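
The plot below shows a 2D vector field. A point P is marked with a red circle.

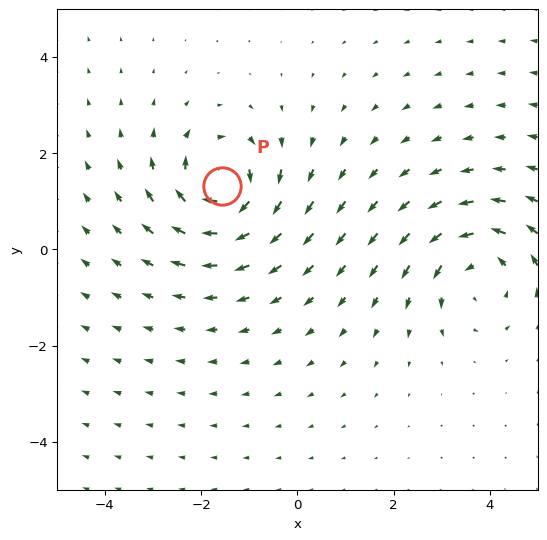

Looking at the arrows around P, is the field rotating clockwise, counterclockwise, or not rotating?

clockwise

Near P at (-1.6, 1.3) the arrows circulate clockwise. The curl (z-component) there is about -6; negative curl means clockwise rotation.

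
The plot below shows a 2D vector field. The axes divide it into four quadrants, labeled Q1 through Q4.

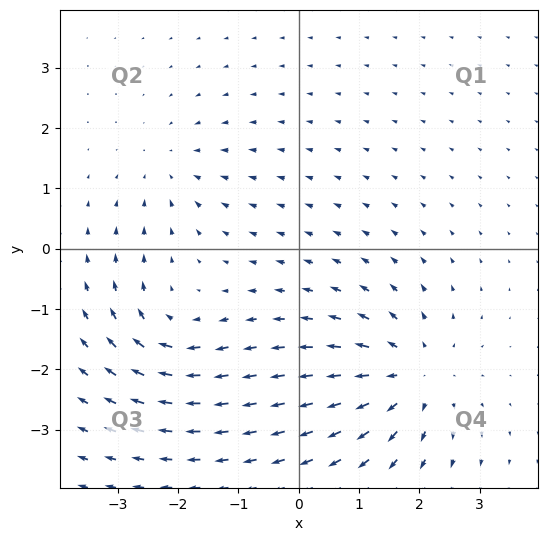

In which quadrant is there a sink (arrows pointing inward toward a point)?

Q2

The sink sits at approximately (-2.1, 1.3), which lies in quadrant Q2. The divergence there is about -3, negative as expected for a sink.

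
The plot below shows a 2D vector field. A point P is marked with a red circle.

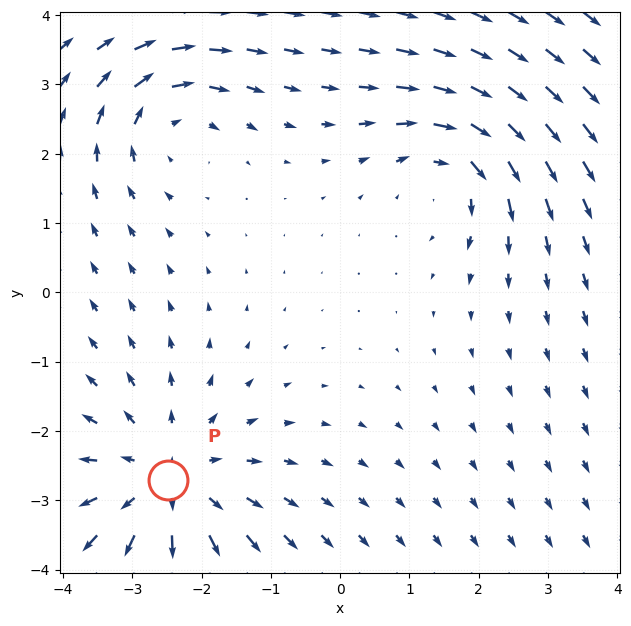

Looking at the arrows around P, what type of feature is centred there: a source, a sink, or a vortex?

At P (-2.5, -2.7) the arrows spread outward. Divergence about +3, curl ≈0 — positive divergence with near-zero curl is a source.

source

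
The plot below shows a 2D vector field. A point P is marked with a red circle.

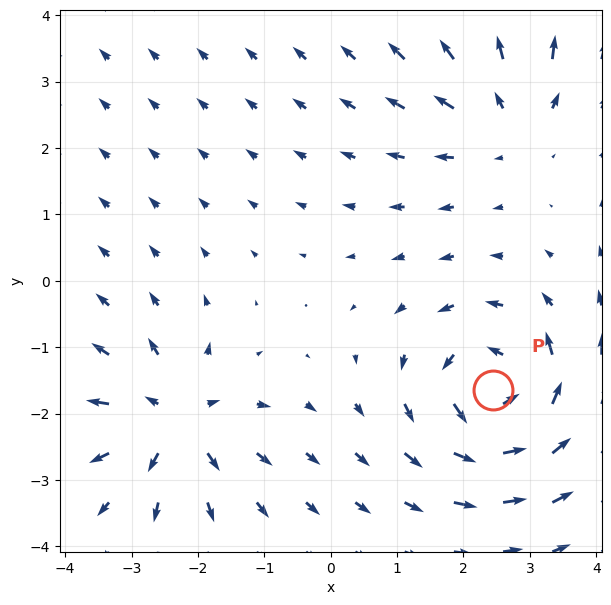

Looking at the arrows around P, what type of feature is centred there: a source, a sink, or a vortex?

At P (2.5, -1.6) the arrows circulate counterclockwise. Divergence ≈0, curl about +5 — near-zero divergence with nonzero curl is a vortex.

vortex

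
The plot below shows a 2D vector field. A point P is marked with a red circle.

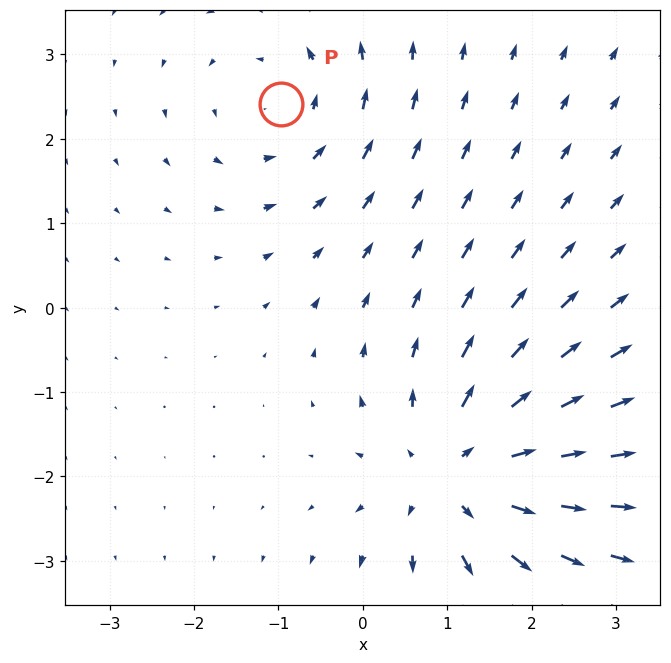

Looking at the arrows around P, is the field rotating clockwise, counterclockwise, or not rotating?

Near P at (-1.0, 2.4) the arrows circulate counterclockwise. The curl (z-component) there is about +2; positive curl means counterclockwise rotation.

counterclockwise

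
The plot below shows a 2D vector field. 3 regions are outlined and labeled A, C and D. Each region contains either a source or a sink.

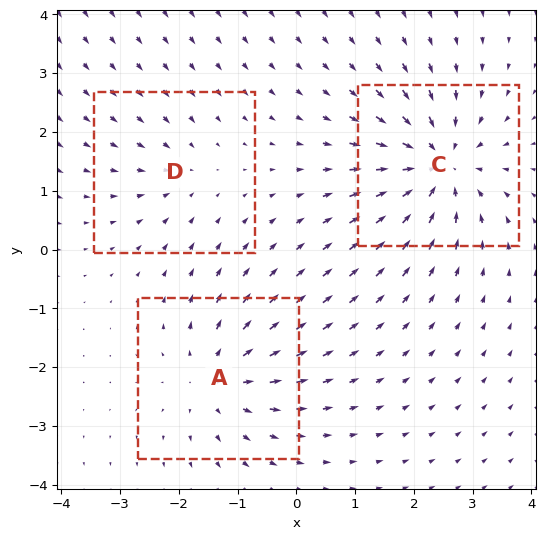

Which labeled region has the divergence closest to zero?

D

Divergence at each region's feature centre — A: about +4, C: about -5, D: about -2. Region D is closest to zero.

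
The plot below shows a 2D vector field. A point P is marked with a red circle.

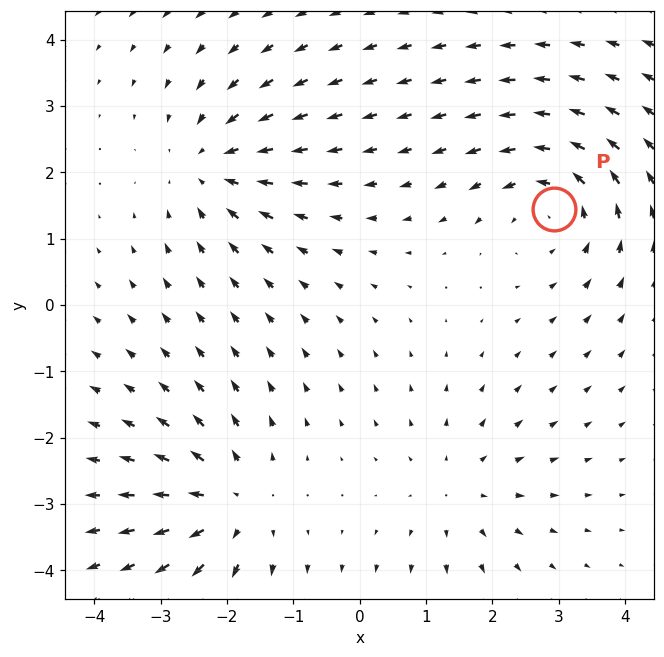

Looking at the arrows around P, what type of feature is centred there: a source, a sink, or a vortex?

vortex

At P (2.9, 1.5) the arrows circulate counterclockwise. Divergence ≈0, curl about +4 — near-zero divergence with nonzero curl is a vortex.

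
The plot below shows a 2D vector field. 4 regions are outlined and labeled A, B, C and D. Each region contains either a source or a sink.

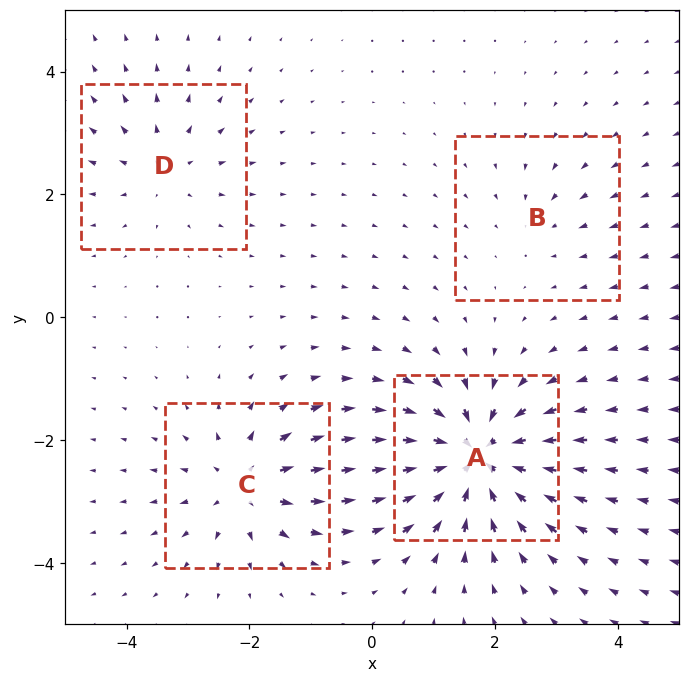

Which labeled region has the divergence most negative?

Divergence at each region's feature centre — A: about -9, B: about -2, C: about +6, D: about +4. Region A is most negative.

A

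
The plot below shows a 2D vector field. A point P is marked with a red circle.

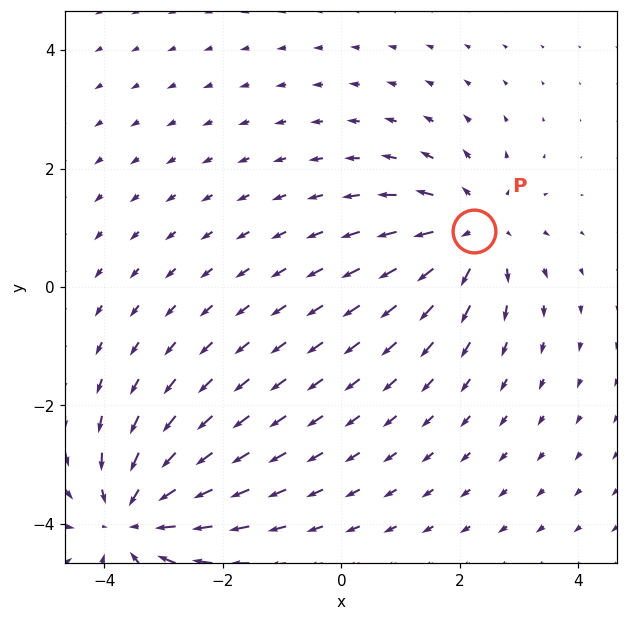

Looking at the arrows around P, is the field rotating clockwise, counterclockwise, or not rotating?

not rotating

Near P at (2.2, 0.9) the arrows show no circulation. The curl there is ≈0.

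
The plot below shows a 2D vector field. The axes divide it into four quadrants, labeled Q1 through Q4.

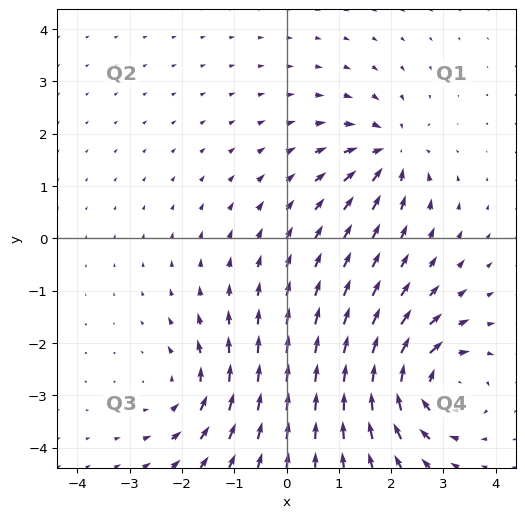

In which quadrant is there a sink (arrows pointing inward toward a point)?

Q1

The sink sits at approximately (2.0, 1.6), which lies in quadrant Q1. The divergence there is about -5, negative as expected for a sink.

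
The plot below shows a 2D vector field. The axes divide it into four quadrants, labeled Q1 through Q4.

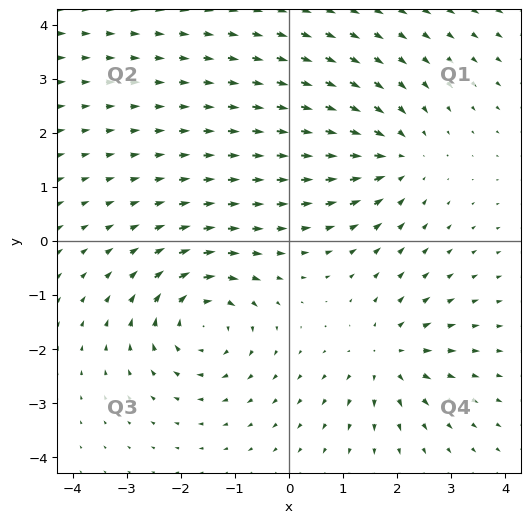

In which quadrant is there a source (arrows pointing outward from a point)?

The source sits at approximately (1.8, -2.1), which lies in quadrant Q4. The divergence there is about +4, positive as expected for a source.

Q4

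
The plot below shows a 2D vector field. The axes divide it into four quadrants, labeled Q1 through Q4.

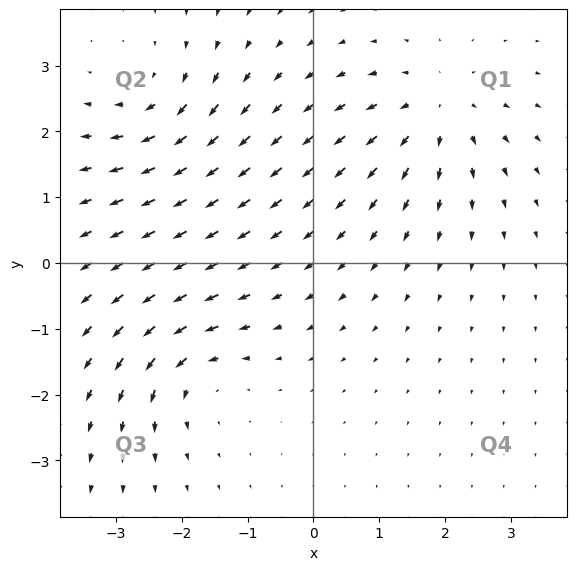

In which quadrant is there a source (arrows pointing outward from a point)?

The source sits at approximately (1.9, 2.3), which lies in quadrant Q1. The divergence there is about +4, positive as expected for a source.

Q1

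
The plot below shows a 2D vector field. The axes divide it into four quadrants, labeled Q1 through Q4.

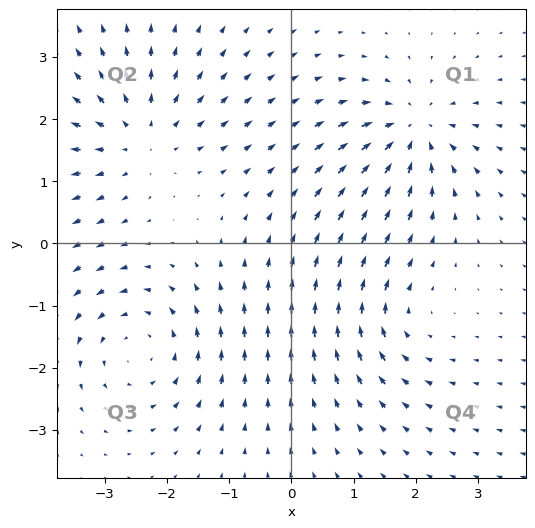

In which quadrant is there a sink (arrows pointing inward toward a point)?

The sink sits at approximately (2.0, 1.8), which lies in quadrant Q1. The divergence there is about -5, negative as expected for a sink.

Q1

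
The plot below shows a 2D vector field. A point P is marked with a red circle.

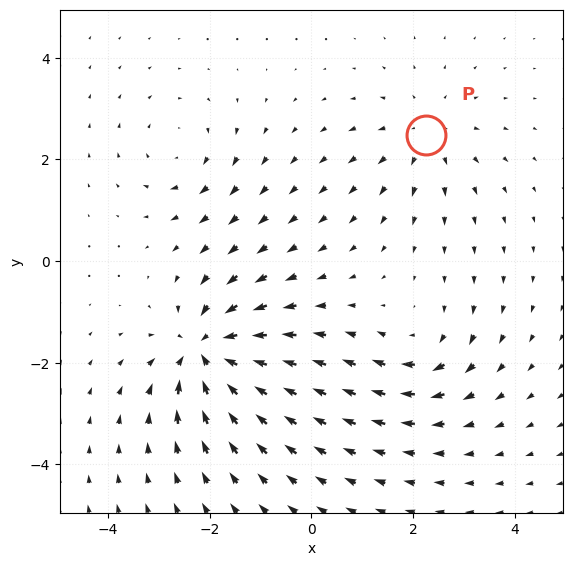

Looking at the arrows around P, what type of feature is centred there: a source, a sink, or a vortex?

source

At P (2.3, 2.5) the arrows spread outward. Divergence about +3, curl ≈0 — positive divergence with near-zero curl is a source.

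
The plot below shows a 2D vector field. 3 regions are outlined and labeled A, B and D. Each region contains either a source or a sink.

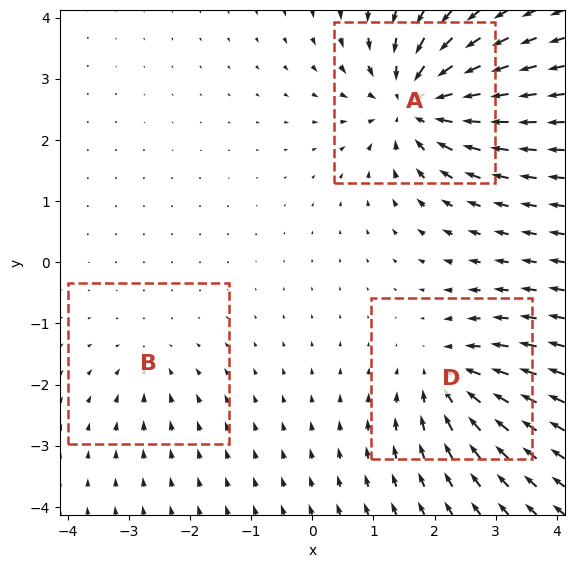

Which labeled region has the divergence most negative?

Divergence at each region's feature centre — A: about -6, B: about -2, D: about -4. Region A is most negative.

A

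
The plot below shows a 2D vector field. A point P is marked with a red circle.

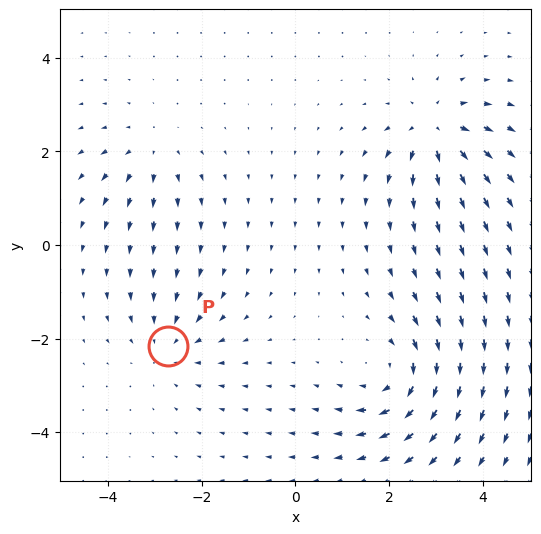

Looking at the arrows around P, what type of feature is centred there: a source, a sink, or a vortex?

sink

At P (-2.7, -2.1) the arrows converge inward. Divergence about -3, curl ≈0 — negative divergence with near-zero curl is a sink.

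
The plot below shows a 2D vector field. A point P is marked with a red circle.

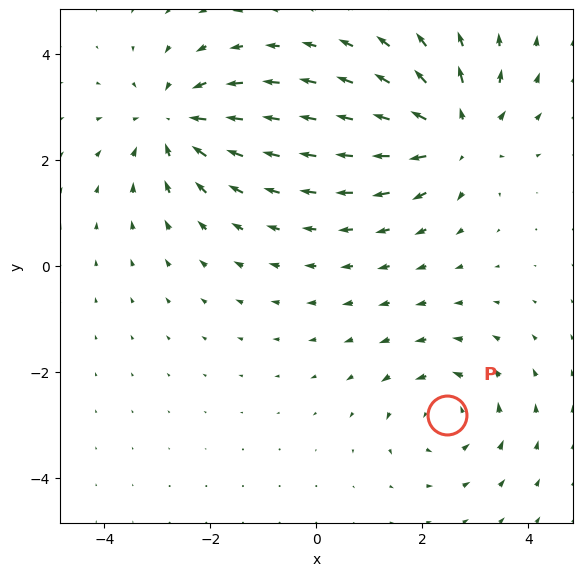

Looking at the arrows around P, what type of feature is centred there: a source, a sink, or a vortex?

vortex

At P (2.5, -2.8) the arrows circulate counterclockwise. Divergence ≈0, curl about +4 — near-zero divergence with nonzero curl is a vortex.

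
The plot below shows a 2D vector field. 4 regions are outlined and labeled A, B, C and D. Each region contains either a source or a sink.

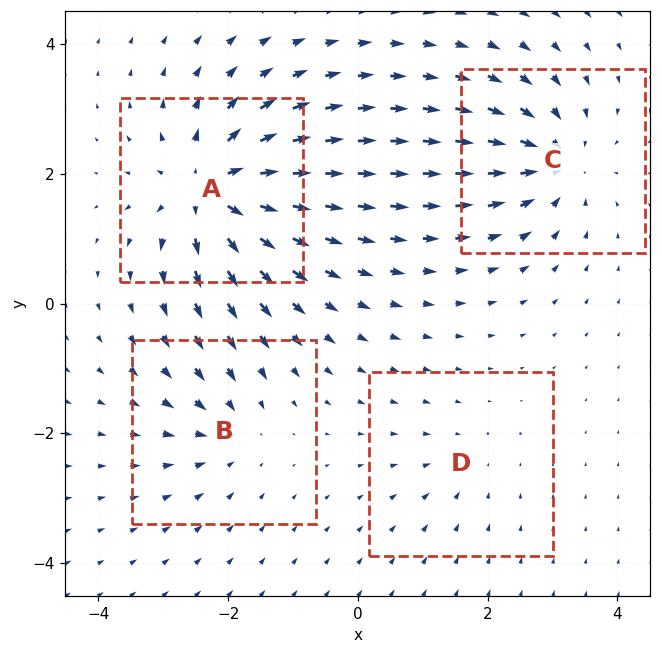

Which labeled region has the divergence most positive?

A

Divergence at each region's feature centre — A: about +8, B: about -4, C: about -6, D: about -2. Region A is most positive.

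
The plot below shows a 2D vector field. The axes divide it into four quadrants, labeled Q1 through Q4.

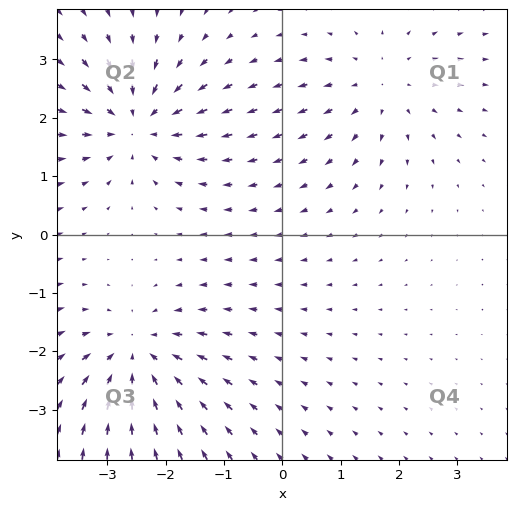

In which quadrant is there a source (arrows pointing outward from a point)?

Q1

The source sits at approximately (1.7, 2.6), which lies in quadrant Q1. The divergence there is about +2, positive as expected for a source.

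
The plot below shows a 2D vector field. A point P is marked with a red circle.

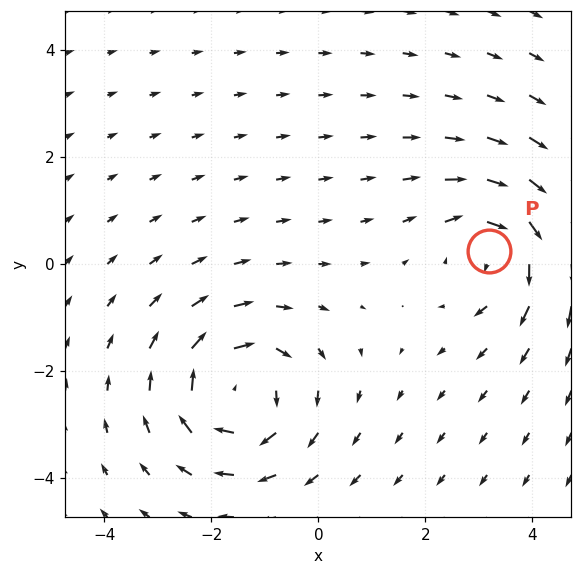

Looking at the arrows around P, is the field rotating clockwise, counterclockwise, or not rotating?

clockwise

Near P at (3.2, 0.2) the arrows circulate clockwise. The curl (z-component) there is about -5; negative curl means clockwise rotation.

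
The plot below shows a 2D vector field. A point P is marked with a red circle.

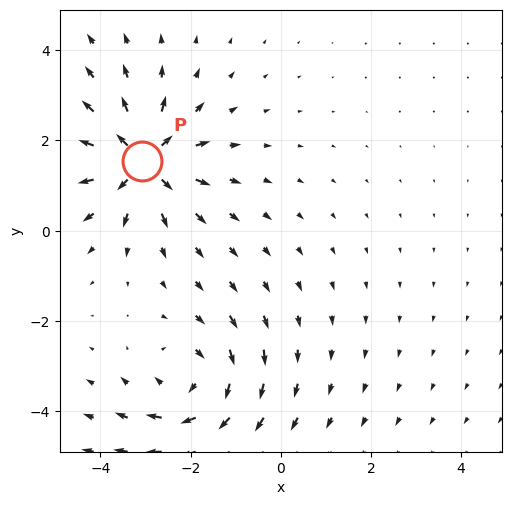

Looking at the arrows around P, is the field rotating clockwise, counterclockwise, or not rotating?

not rotating

Near P at (-3.1, 1.5) the arrows show no circulation. The curl there is ≈0.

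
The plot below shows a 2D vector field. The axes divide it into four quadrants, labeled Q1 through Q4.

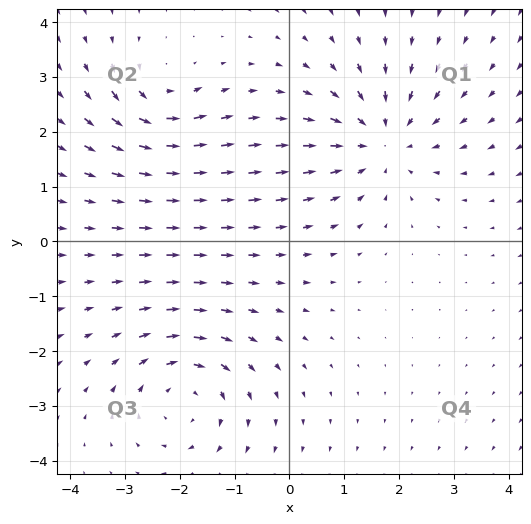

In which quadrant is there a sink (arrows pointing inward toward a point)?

The sink sits at approximately (1.7, 1.8), which lies in quadrant Q1. The divergence there is about -4, negative as expected for a sink.

Q1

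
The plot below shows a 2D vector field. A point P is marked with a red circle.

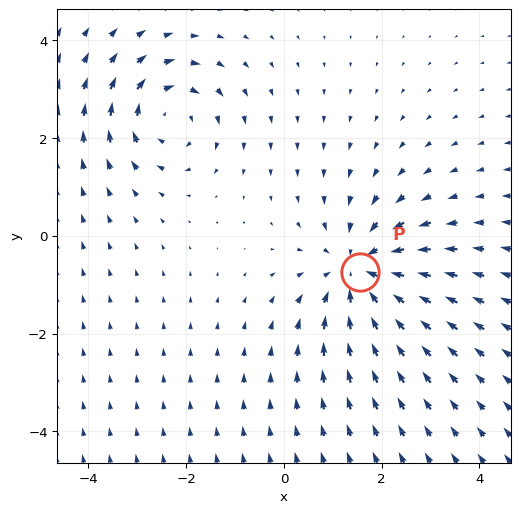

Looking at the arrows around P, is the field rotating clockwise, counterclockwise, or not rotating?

Near P at (1.6, -0.7) the arrows show no circulation. The curl there is ≈0.

not rotating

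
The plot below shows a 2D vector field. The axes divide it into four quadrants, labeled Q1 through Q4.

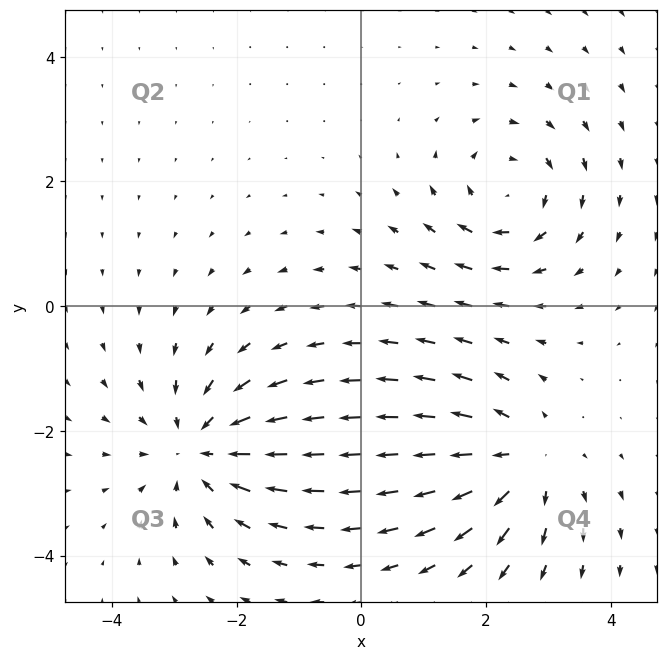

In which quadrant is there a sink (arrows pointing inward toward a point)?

The sink sits at approximately (-2.6, -2.3), which lies in quadrant Q3. The divergence there is about -4, negative as expected for a sink.

Q3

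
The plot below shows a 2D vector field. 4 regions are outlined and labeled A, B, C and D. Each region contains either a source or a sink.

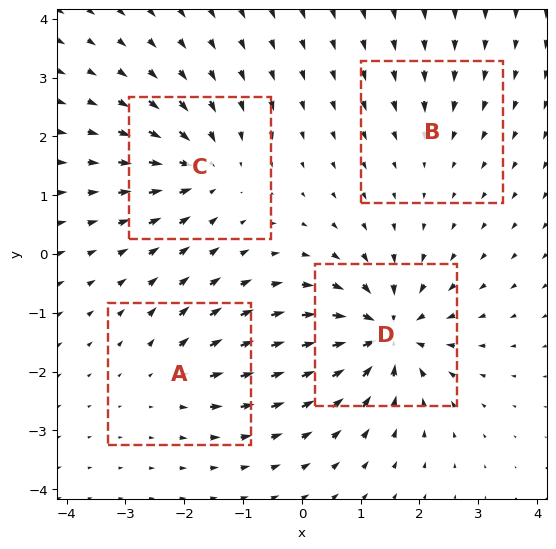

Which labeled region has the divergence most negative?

Divergence at each region's feature centre — A: about +4, B: about -3, C: about -6, D: about -9. Region D is most negative.

D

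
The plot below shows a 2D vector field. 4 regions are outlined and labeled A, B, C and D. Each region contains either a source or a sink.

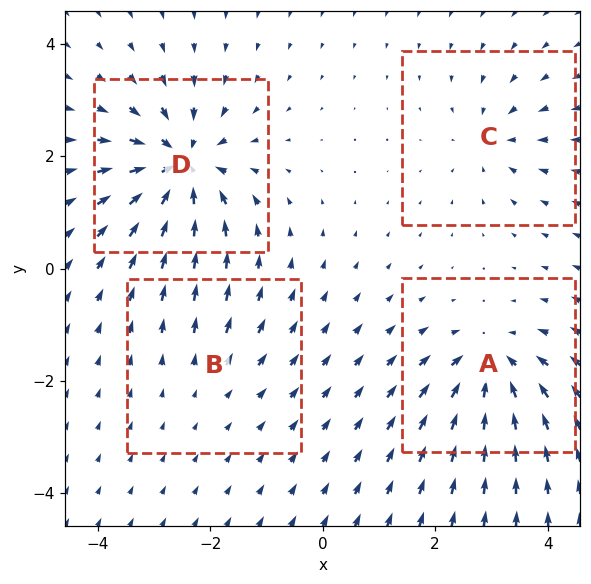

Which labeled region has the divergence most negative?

Divergence at each region's feature centre — A: about -7, B: about +2, C: about -4, D: about -9. Region D is most negative.

D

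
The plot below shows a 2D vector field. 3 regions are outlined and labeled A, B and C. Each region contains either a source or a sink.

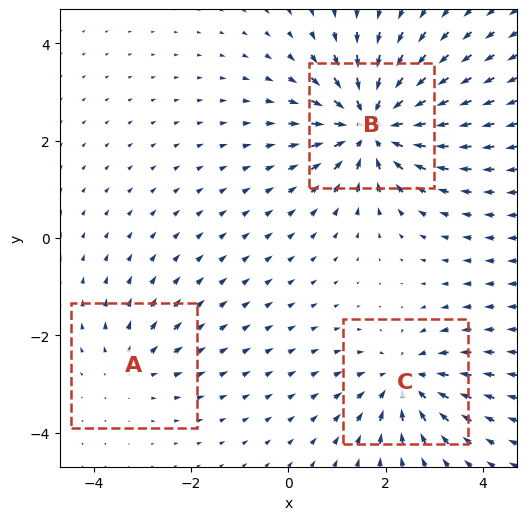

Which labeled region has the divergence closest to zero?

A

Divergence at each region's feature centre — A: about +2, B: about -5, C: about -3. Region A is closest to zero.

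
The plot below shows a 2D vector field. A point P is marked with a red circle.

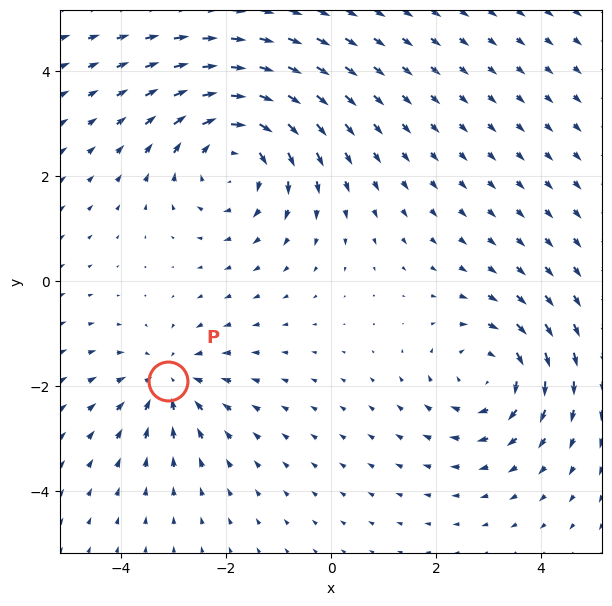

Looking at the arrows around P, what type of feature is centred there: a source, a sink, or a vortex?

sink

At P (-3.1, -1.9) the arrows converge inward. Divergence about -3, curl ≈0 — negative divergence with near-zero curl is a sink.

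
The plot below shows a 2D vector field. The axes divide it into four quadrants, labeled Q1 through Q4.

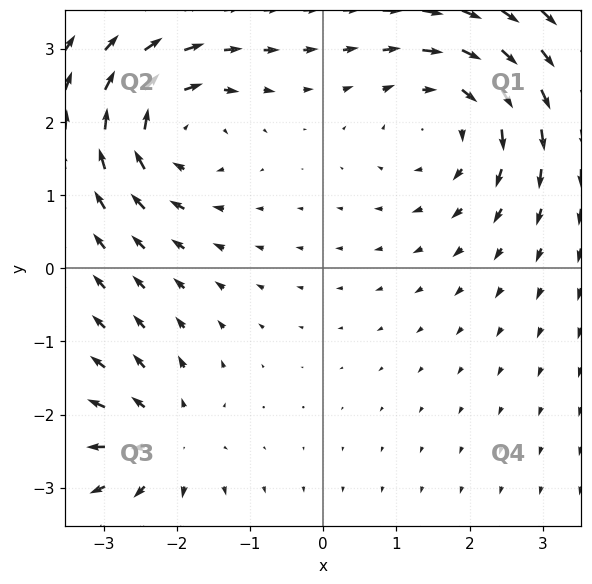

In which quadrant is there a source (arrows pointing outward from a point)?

Q3

The source sits at approximately (-2.2, -2.3), which lies in quadrant Q3. The divergence there is about +4, positive as expected for a source.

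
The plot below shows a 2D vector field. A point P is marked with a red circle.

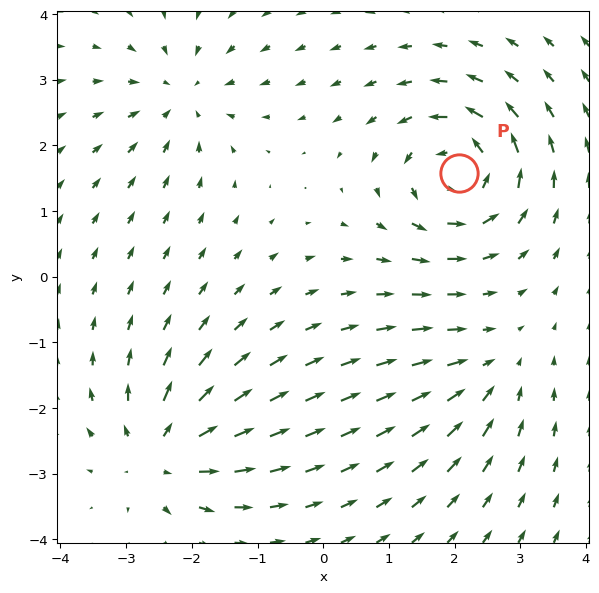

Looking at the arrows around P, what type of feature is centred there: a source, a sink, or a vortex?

At P (2.1, 1.6) the arrows circulate counterclockwise. Divergence ≈0, curl about +6 — near-zero divergence with nonzero curl is a vortex.

vortex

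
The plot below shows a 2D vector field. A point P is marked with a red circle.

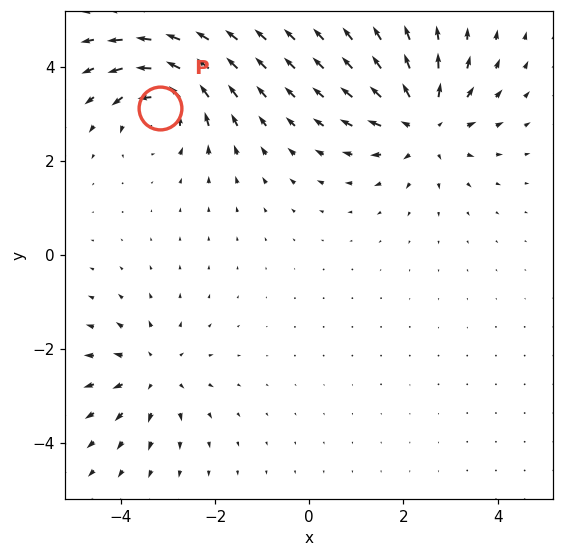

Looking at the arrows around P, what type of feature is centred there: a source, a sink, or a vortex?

At P (-3.2, 3.1) the arrows circulate counterclockwise. Divergence ≈0, curl about +6 — near-zero divergence with nonzero curl is a vortex.

vortex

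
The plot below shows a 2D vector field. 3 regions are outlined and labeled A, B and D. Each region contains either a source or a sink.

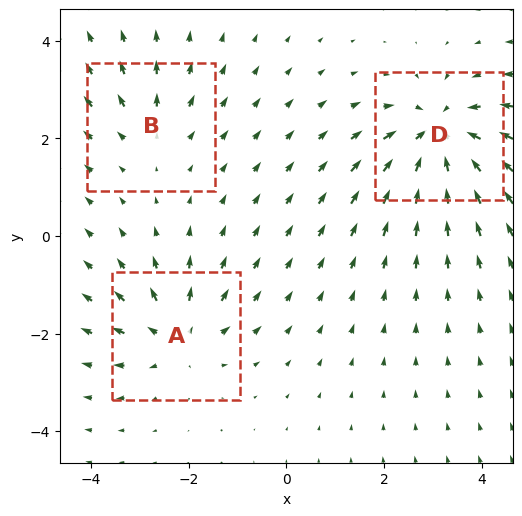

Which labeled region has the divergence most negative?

Divergence at each region's feature centre — A: about +4, B: about +2, D: about -5. Region D is most negative.

D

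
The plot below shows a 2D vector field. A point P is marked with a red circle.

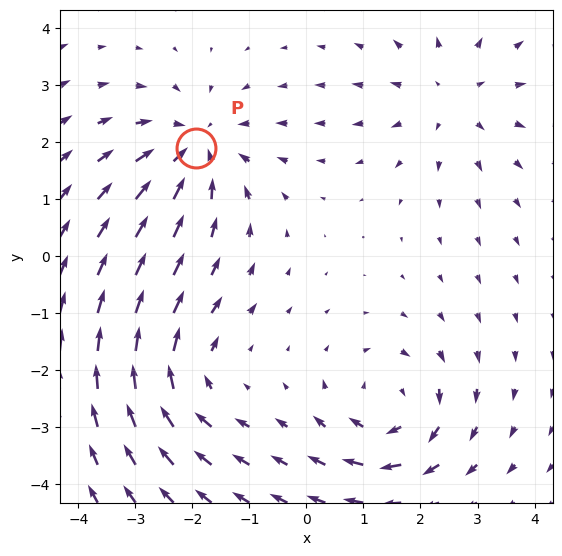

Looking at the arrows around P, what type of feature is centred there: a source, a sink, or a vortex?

sink

At P (-1.9, 1.9) the arrows converge inward. Divergence about -3, curl ≈0 — negative divergence with near-zero curl is a sink.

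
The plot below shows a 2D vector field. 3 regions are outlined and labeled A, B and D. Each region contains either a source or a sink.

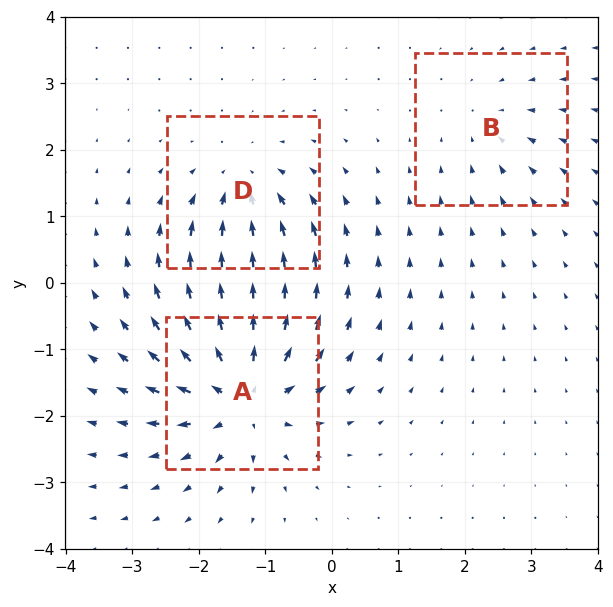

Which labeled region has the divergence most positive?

A

Divergence at each region's feature centre — A: about +7, B: about -2, D: about -4. Region A is most positive.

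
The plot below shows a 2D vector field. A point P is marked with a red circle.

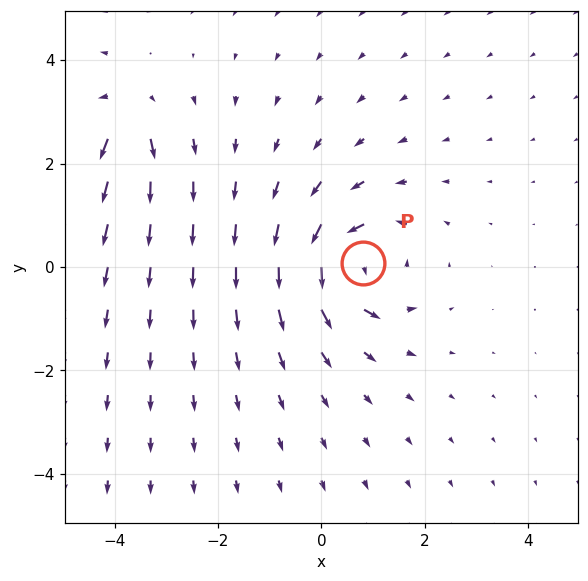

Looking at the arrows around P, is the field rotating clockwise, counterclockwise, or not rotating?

Near P at (0.8, 0.1) the arrows circulate counterclockwise. The curl (z-component) there is about +5; positive curl means counterclockwise rotation.

counterclockwise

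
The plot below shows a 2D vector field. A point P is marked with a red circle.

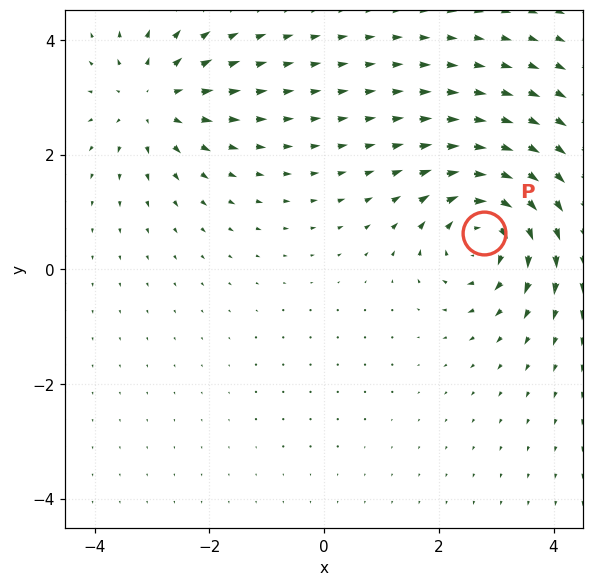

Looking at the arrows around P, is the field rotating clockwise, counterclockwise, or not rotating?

clockwise

Near P at (2.8, 0.6) the arrows circulate clockwise. The curl (z-component) there is about -6; negative curl means clockwise rotation.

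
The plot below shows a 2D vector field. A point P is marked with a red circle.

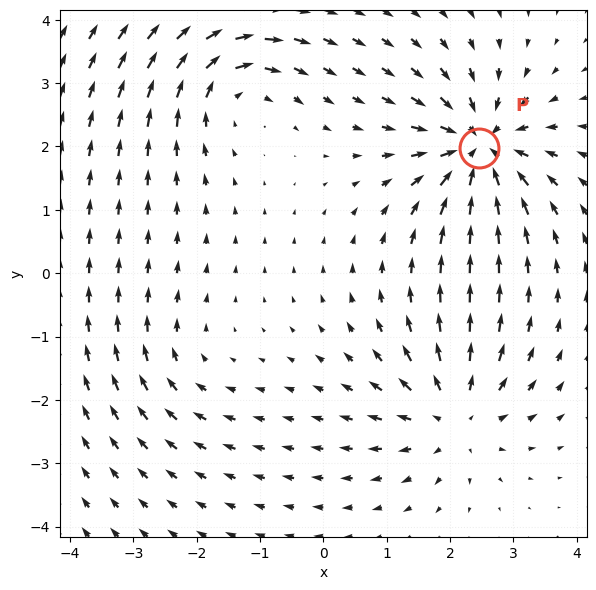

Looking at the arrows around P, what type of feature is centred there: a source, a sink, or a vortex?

sink

At P (2.5, 2.0) the arrows converge inward. Divergence about -7, curl ≈0 — negative divergence with near-zero curl is a sink.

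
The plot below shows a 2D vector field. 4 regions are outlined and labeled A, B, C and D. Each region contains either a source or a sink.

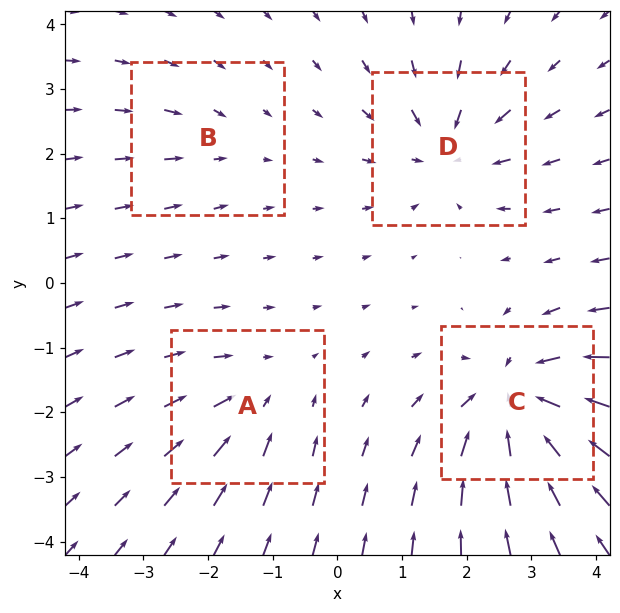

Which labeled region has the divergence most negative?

C

Divergence at each region's feature centre — A: about -4, B: about -2, C: about -8, D: about -5. Region C is most negative.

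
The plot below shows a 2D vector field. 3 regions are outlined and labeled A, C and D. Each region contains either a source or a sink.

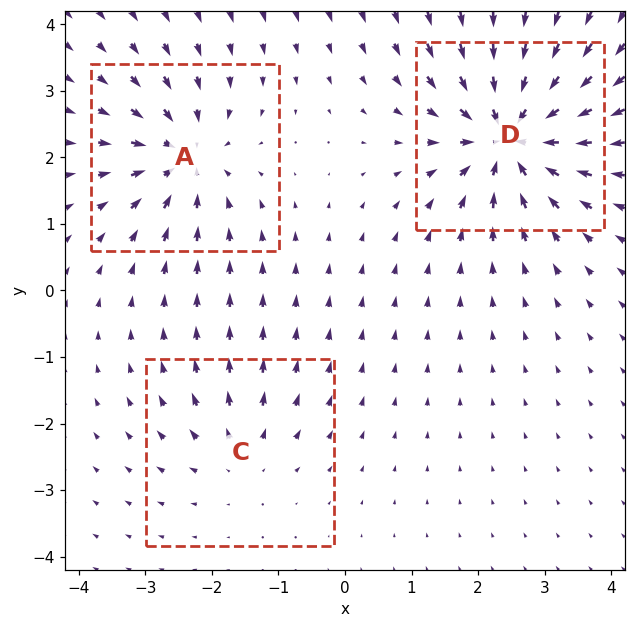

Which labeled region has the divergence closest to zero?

Divergence at each region's feature centre — A: about -4, C: about +2, D: about -6. Region C is closest to zero.

C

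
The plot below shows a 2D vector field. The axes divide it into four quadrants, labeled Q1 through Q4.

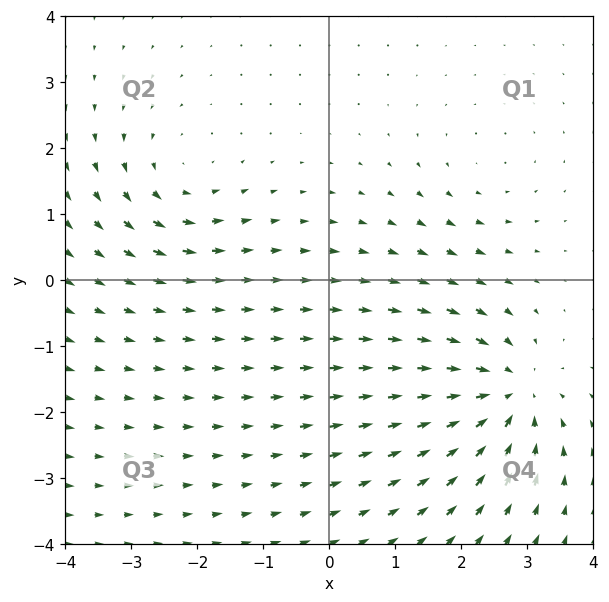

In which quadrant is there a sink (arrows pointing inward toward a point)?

Q4

The sink sits at approximately (2.7, -1.7), which lies in quadrant Q4. The divergence there is about -6, negative as expected for a sink.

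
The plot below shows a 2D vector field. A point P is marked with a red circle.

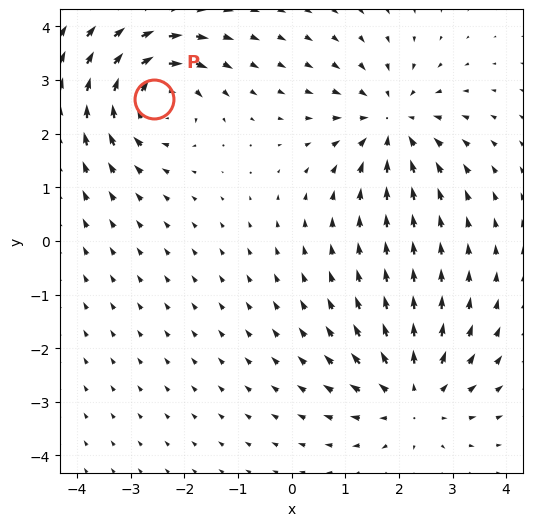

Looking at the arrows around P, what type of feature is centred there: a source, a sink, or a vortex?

vortex

At P (-2.6, 2.6) the arrows circulate clockwise. Divergence ≈0, curl about -4 — near-zero divergence with nonzero curl is a vortex.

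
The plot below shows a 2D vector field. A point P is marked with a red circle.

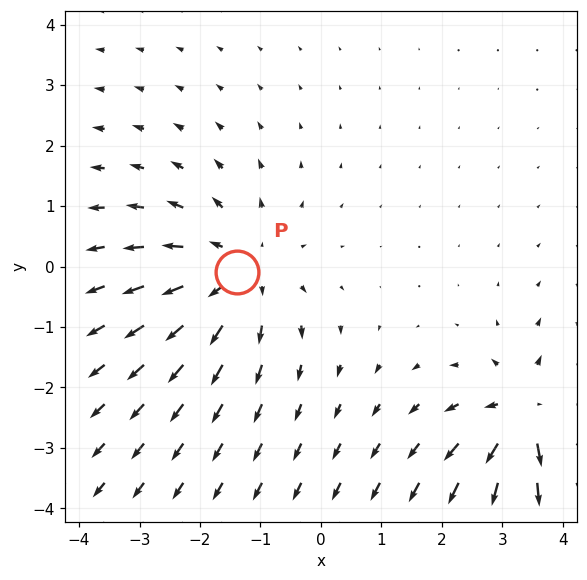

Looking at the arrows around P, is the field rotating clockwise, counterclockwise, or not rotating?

Near P at (-1.4, -0.1) the arrows show no circulation. The curl there is ≈0.

not rotating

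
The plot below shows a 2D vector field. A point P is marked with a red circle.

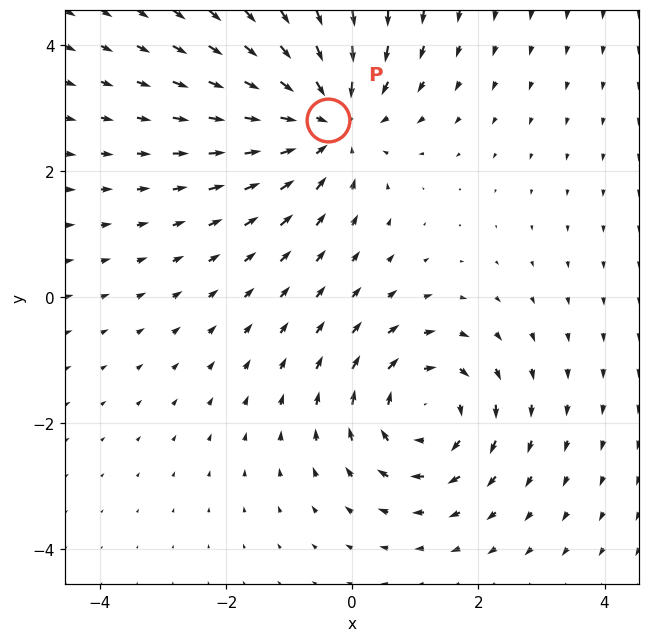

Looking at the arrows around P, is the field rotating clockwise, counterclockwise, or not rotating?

not rotating

Near P at (-0.4, 2.8) the arrows show no circulation. The curl there is ≈0.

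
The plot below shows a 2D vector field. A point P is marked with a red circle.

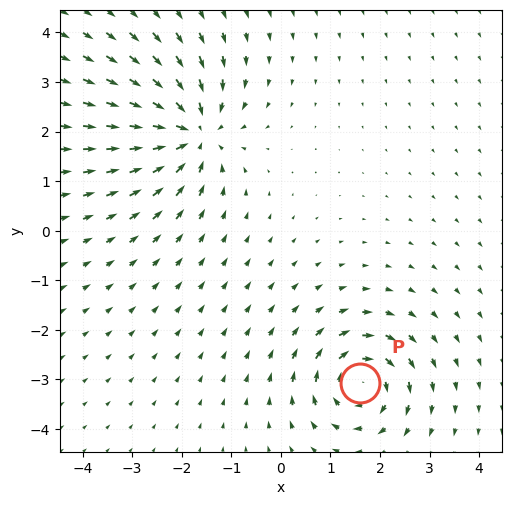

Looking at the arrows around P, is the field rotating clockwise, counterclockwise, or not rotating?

Near P at (1.6, -3.1) the arrows circulate clockwise. The curl (z-component) there is about -6; negative curl means clockwise rotation.

clockwise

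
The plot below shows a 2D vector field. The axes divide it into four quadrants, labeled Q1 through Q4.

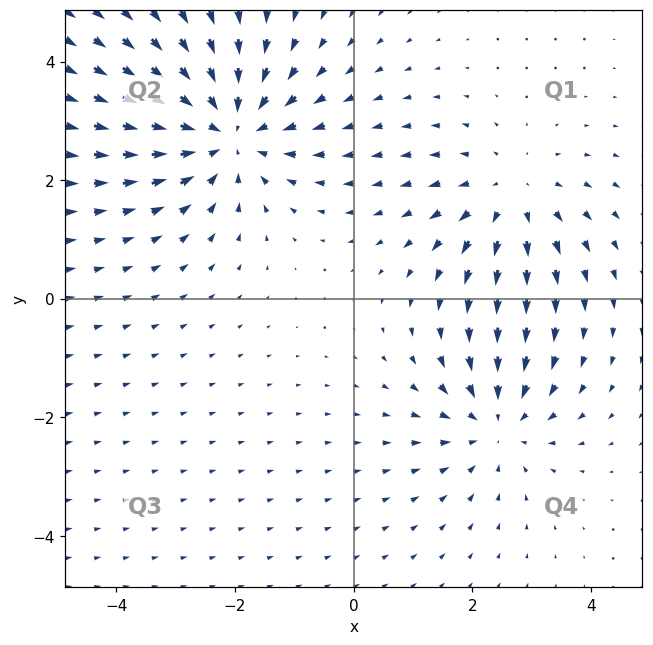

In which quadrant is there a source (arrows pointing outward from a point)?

The source sits at approximately (2.6, 1.7), which lies in quadrant Q1. The divergence there is about +2, positive as expected for a source.

Q1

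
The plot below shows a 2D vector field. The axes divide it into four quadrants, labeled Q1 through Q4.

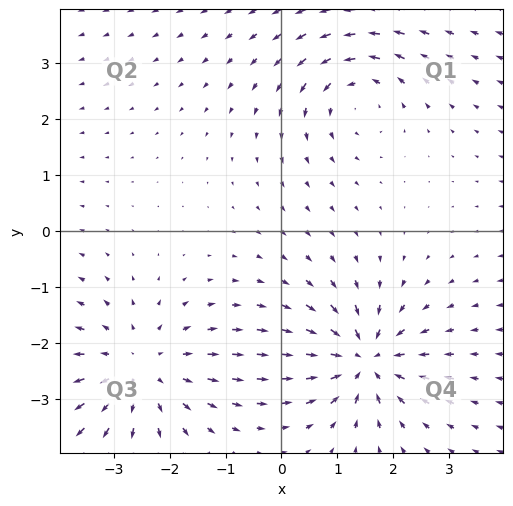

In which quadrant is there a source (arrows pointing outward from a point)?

Q3

The source sits at approximately (-2.5, -2.5), which lies in quadrant Q3. The divergence there is about +3, positive as expected for a source.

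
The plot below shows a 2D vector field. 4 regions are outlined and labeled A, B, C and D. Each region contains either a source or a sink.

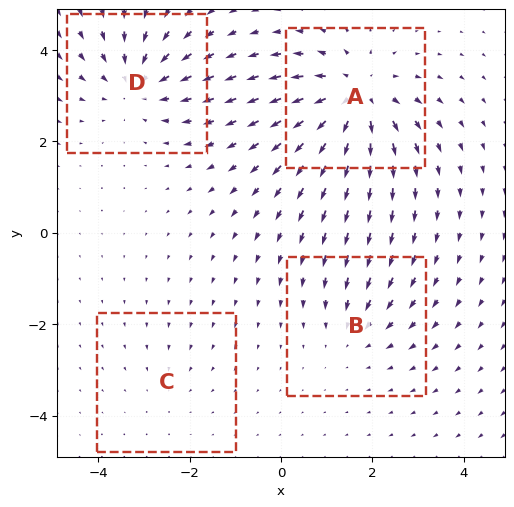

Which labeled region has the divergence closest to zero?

Divergence at each region's feature centre — A: about +6, B: about -3, C: about -2, D: about -5. Region C is closest to zero.

C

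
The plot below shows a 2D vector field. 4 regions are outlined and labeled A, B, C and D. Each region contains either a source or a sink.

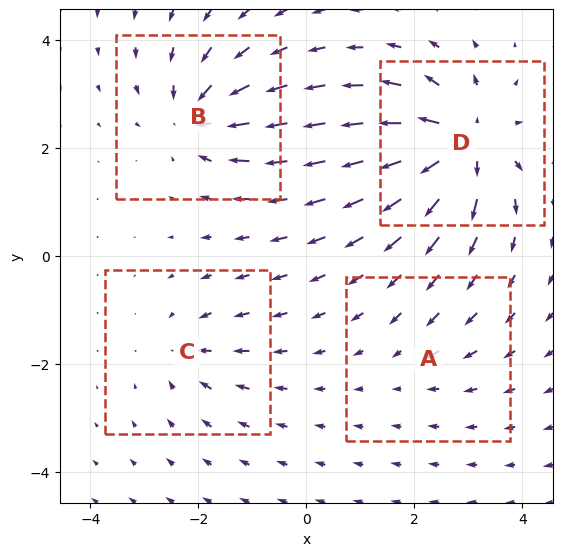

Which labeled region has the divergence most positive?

Divergence at each region's feature centre — A: about -2, B: about -6, C: about -4, D: about +9. Region D is most positive.

D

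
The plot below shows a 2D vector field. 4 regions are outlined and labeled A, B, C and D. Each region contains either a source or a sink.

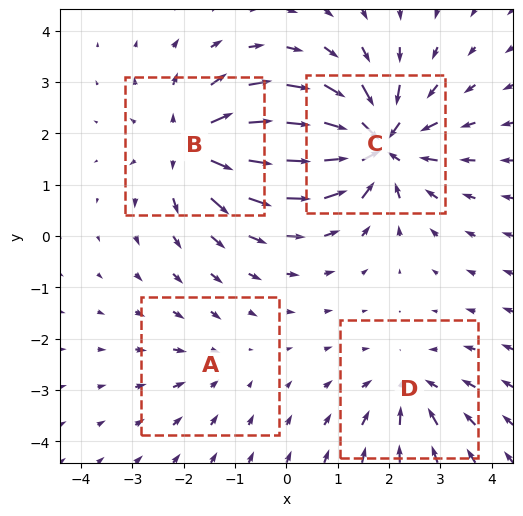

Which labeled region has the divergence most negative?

C

Divergence at each region's feature centre — A: about -2, B: about +6, C: about -7, D: about -4. Region C is most negative.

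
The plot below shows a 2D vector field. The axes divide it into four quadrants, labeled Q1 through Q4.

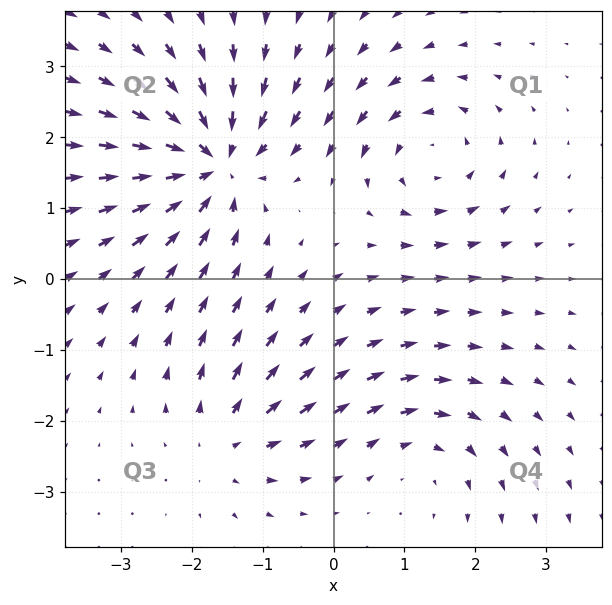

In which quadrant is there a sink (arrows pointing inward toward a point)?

Q2

The sink sits at approximately (-1.7, 1.6), which lies in quadrant Q2. The divergence there is about -7, negative as expected for a sink.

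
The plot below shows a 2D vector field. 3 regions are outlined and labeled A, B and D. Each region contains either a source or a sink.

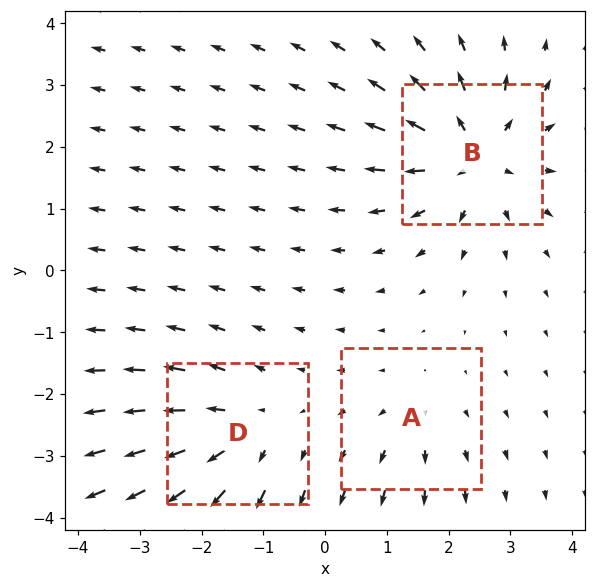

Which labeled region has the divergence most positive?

B

Divergence at each region's feature centre — A: about +2, B: about +5, D: about +4. Region B is most positive.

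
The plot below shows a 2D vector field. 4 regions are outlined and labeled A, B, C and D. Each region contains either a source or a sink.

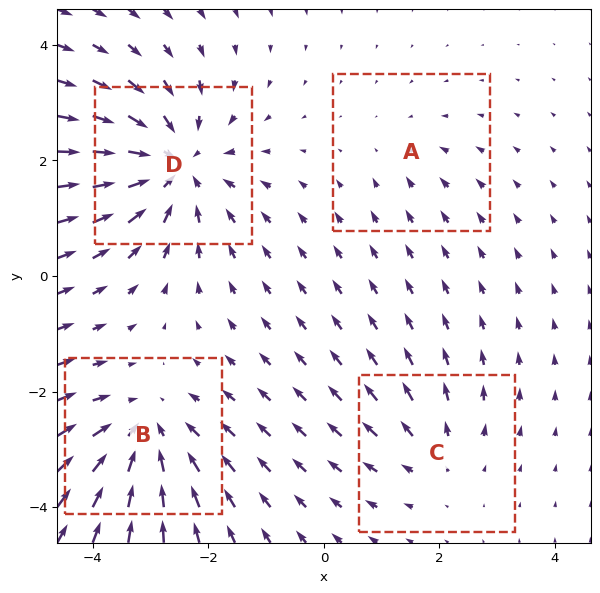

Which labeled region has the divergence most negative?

Divergence at each region's feature centre — A: about -2, B: about -5, C: about +3, D: about -6. Region D is most negative.

D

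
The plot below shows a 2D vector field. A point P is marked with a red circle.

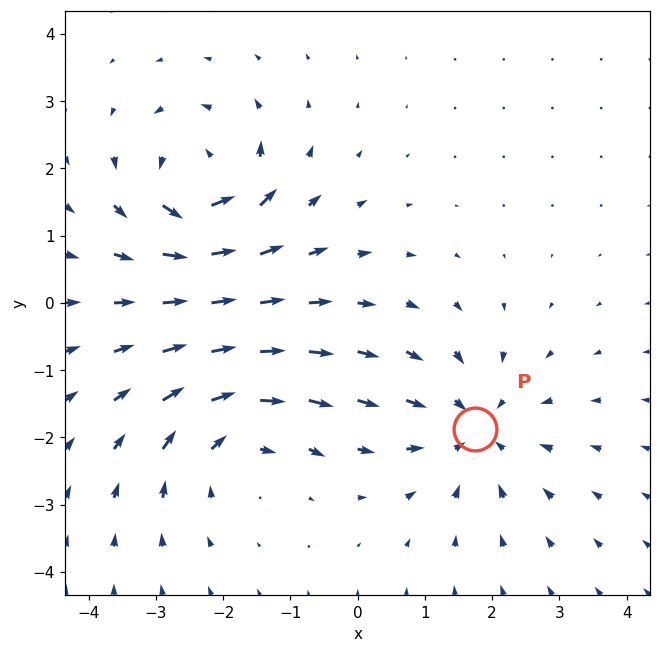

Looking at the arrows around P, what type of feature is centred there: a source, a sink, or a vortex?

At P (1.7, -1.9) the arrows converge inward. Divergence about -5, curl ≈0 — negative divergence with near-zero curl is a sink.

sink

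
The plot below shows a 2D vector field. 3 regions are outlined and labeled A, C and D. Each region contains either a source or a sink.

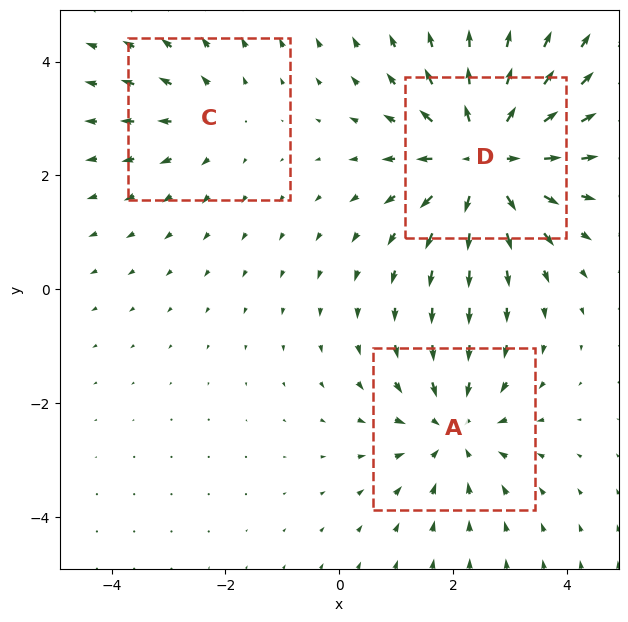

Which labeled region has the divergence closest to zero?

C

Divergence at each region's feature centre — A: about -3, C: about +2, D: about +5. Region C is closest to zero.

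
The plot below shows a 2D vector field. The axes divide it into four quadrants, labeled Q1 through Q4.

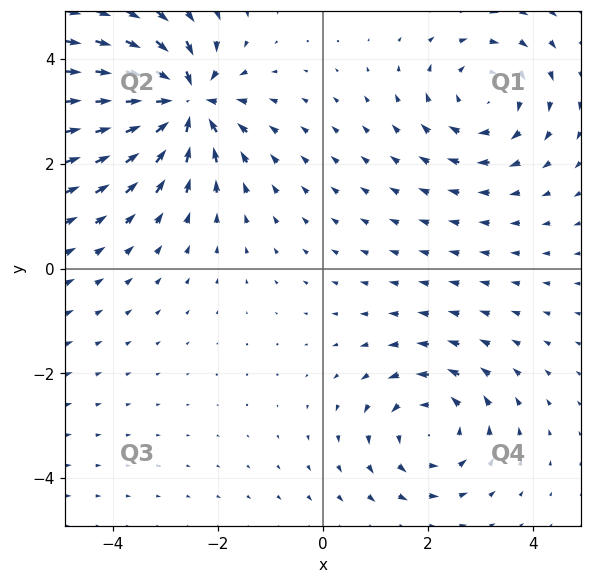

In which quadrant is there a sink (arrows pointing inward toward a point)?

Q2

The sink sits at approximately (-2.7, 3.2), which lies in quadrant Q2. The divergence there is about -6, negative as expected for a sink.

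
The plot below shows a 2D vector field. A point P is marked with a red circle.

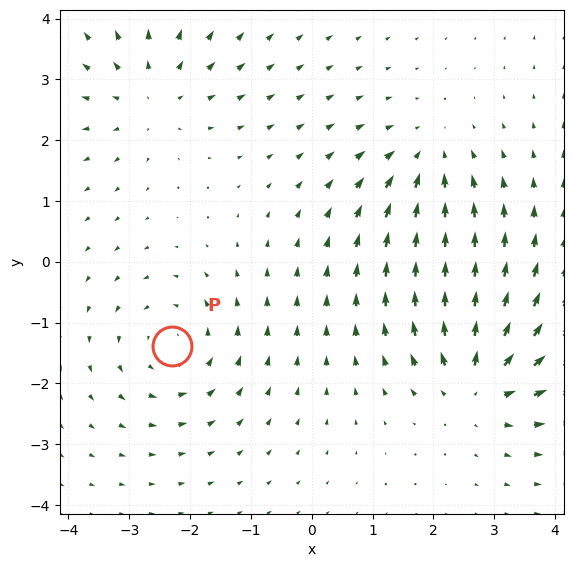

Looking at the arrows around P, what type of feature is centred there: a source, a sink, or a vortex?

vortex

At P (-2.3, -1.4) the arrows circulate counterclockwise. Divergence ≈0, curl about +4 — near-zero divergence with nonzero curl is a vortex.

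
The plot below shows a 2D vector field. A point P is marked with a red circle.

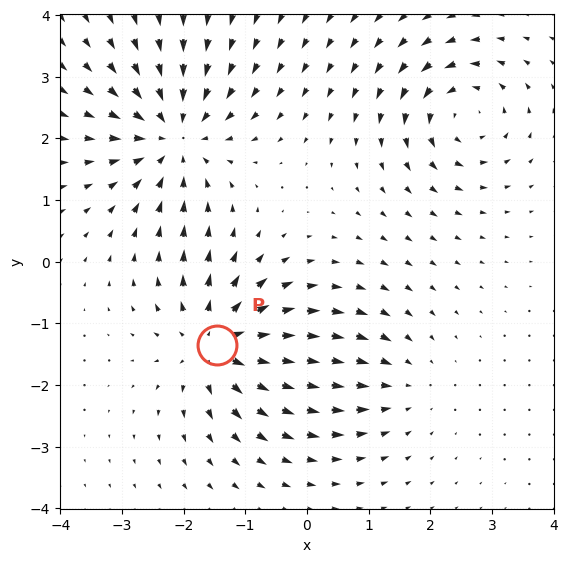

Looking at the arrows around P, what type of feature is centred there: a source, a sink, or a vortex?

source

At P (-1.5, -1.4) the arrows spread outward. Divergence about +5, curl ≈0 — positive divergence with near-zero curl is a source.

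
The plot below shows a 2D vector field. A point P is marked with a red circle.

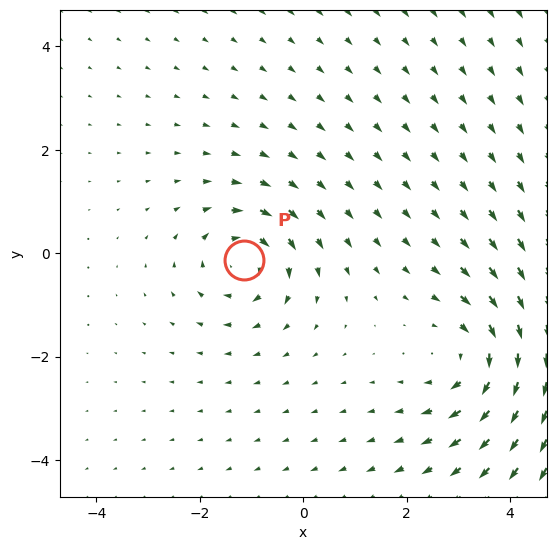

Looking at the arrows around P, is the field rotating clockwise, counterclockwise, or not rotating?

Near P at (-1.2, -0.1) the arrows circulate clockwise. The curl (z-component) there is about -4; negative curl means clockwise rotation.

clockwise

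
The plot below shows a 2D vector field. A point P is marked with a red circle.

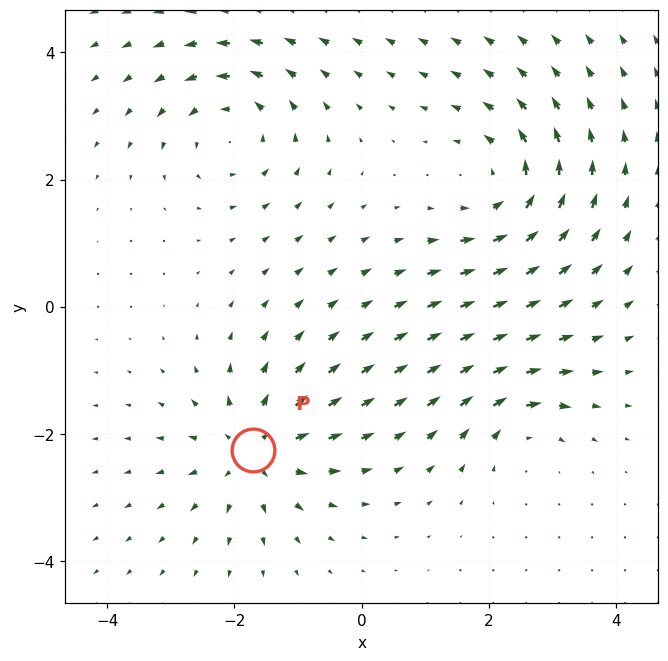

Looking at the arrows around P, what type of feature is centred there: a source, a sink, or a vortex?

At P (-1.7, -2.3) the arrows spread outward. Divergence about +5, curl ≈0 — positive divergence with near-zero curl is a source.

source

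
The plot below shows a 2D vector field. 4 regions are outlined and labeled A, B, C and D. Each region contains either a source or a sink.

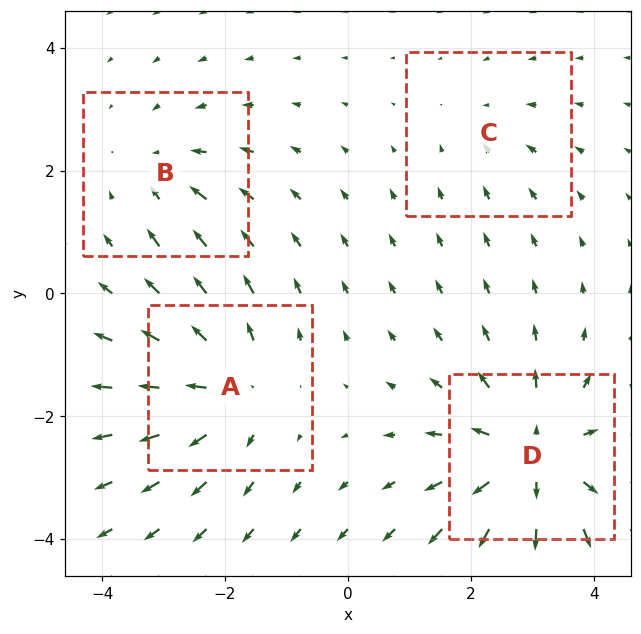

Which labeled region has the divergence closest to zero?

C

Divergence at each region's feature centre — A: about +5, B: about -3, C: about -2, D: about +6. Region C is closest to zero.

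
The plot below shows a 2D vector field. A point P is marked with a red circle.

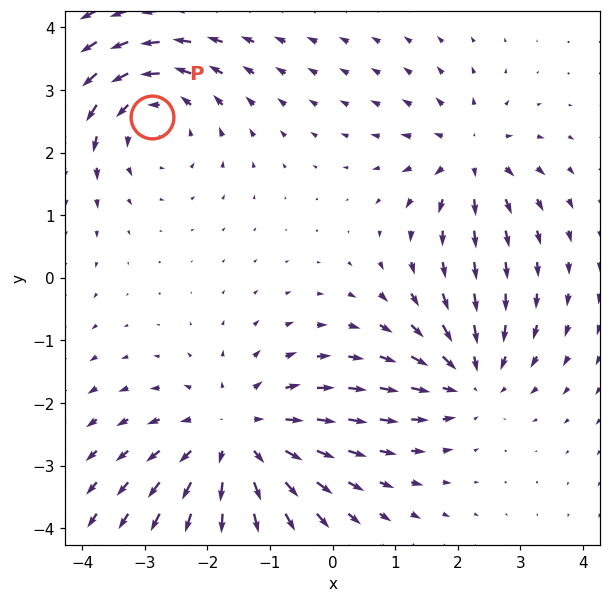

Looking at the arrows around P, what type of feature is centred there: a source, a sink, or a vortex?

At P (-2.9, 2.6) the arrows circulate counterclockwise. Divergence ≈0, curl about +4 — near-zero divergence with nonzero curl is a vortex.

vortex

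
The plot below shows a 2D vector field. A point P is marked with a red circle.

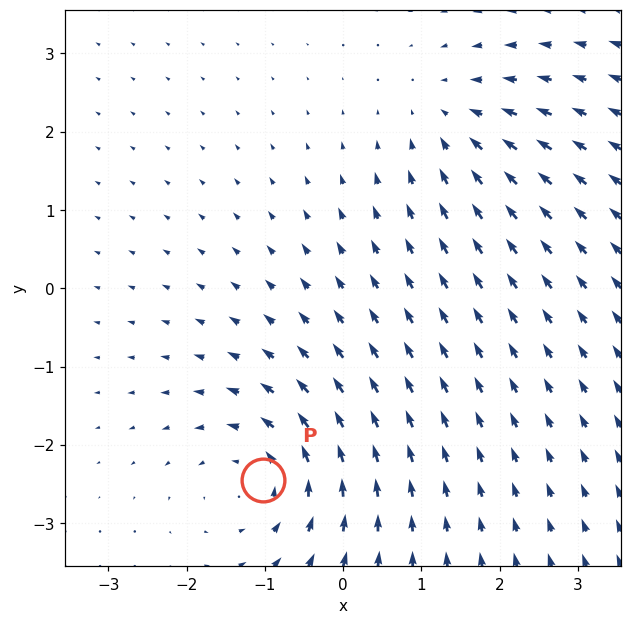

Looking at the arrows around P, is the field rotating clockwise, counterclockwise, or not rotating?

counterclockwise

Near P at (-1.0, -2.5) the arrows circulate counterclockwise. The curl (z-component) there is about +4; positive curl means counterclockwise rotation.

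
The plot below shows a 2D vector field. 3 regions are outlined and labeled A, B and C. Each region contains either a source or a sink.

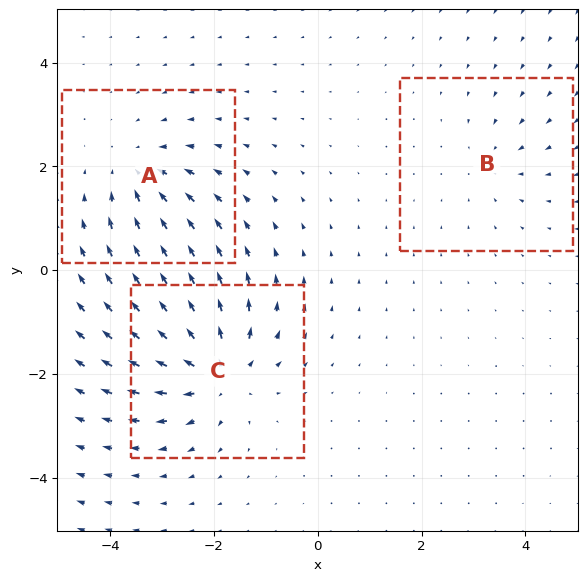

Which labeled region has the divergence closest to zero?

B

Divergence at each region's feature centre — A: about -3, B: about -2, C: about +5. Region B is closest to zero.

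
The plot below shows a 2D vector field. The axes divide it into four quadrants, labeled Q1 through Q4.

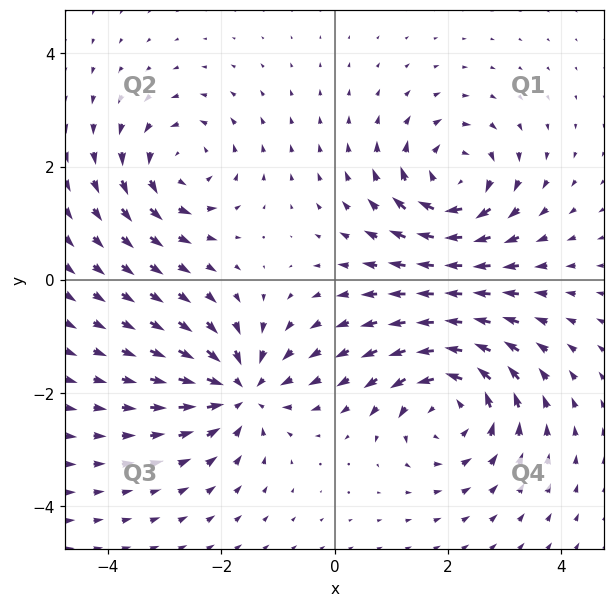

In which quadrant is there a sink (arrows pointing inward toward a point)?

The sink sits at approximately (-1.6, -2.0), which lies in quadrant Q3. The divergence there is about -6, negative as expected for a sink.

Q3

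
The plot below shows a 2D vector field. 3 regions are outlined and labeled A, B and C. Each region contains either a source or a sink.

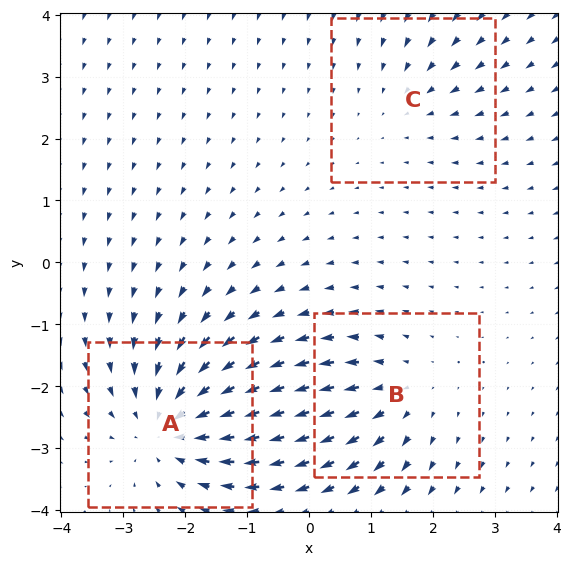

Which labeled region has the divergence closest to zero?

C

Divergence at each region's feature centre — A: about -4, B: about +3, C: about -2. Region C is closest to zero.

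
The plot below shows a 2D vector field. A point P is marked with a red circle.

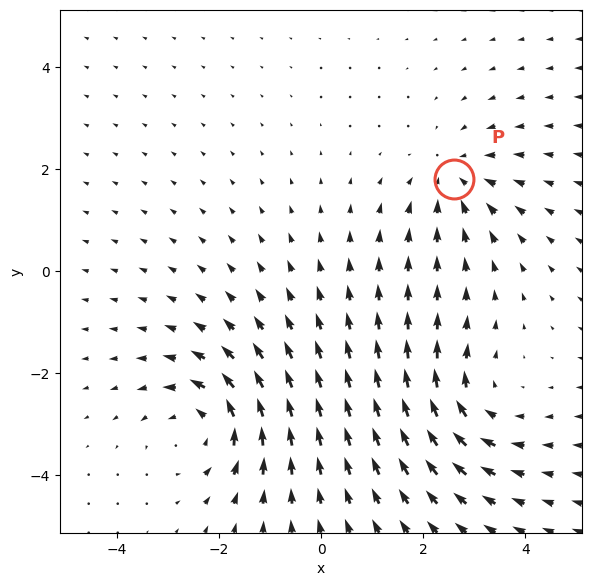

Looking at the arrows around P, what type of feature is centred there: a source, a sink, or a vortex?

sink

At P (2.6, 1.8) the arrows converge inward. Divergence about -3, curl ≈0 — negative divergence with near-zero curl is a sink.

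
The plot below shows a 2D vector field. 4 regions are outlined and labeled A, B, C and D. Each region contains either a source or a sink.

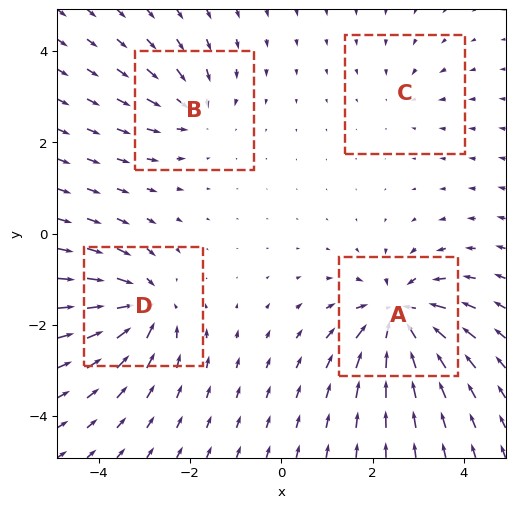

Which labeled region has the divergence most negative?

A

Divergence at each region's feature centre — A: about -8, B: about -4, C: about -2, D: about -7. Region A is most negative.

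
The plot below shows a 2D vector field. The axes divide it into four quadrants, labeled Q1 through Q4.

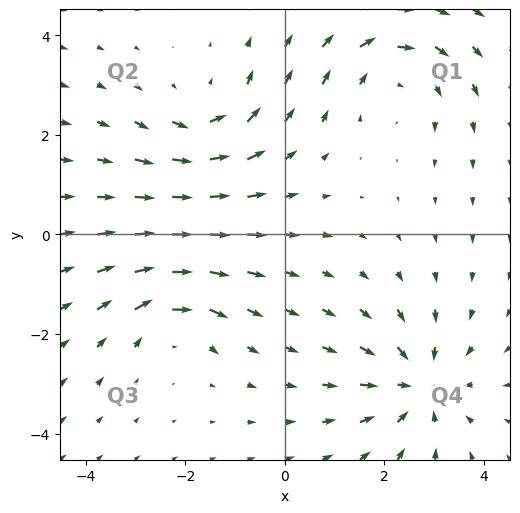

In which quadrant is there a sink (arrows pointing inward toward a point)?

The sink sits at approximately (2.7, -3.0), which lies in quadrant Q4. The divergence there is about -4, negative as expected for a sink.

Q4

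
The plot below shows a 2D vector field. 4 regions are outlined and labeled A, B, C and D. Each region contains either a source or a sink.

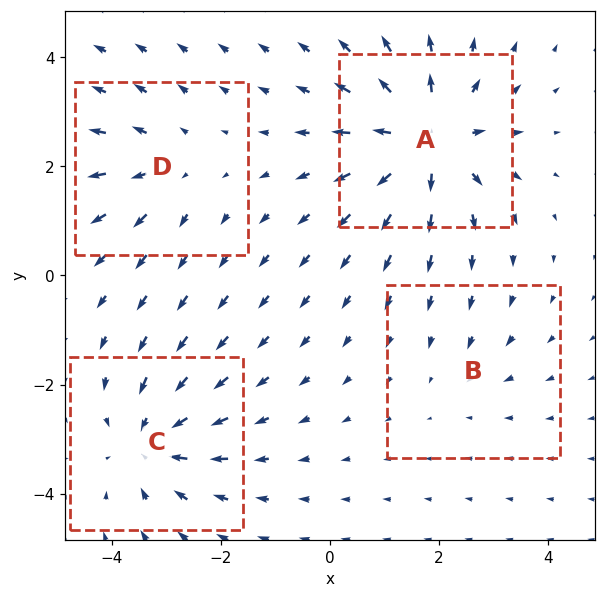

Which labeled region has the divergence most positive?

A

Divergence at each region's feature centre — A: about +6, B: about -2, C: about -5, D: about +3. Region A is most positive.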